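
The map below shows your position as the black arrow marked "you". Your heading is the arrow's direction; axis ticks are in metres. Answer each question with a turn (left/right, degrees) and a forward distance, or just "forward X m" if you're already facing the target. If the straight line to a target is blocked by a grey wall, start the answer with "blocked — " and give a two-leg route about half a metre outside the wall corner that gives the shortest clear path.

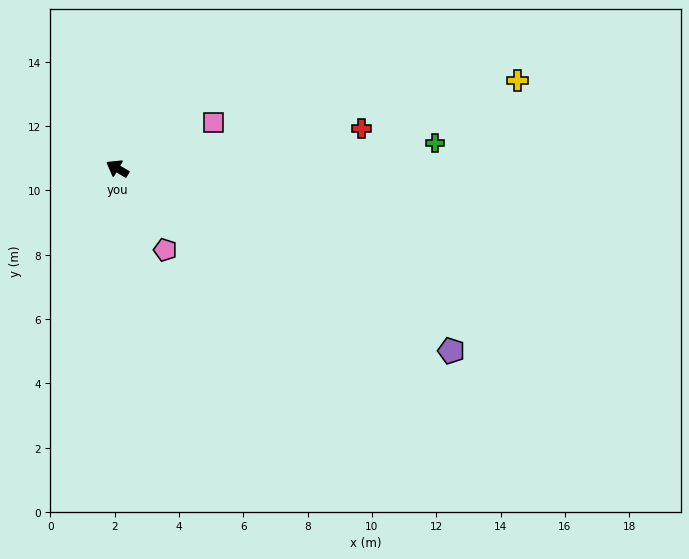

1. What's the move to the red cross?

turn right 140°, forward 7.7 m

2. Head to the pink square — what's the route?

turn right 124°, forward 3.3 m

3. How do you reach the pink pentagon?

turn left 151°, forward 2.9 m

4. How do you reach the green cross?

turn right 145°, forward 9.9 m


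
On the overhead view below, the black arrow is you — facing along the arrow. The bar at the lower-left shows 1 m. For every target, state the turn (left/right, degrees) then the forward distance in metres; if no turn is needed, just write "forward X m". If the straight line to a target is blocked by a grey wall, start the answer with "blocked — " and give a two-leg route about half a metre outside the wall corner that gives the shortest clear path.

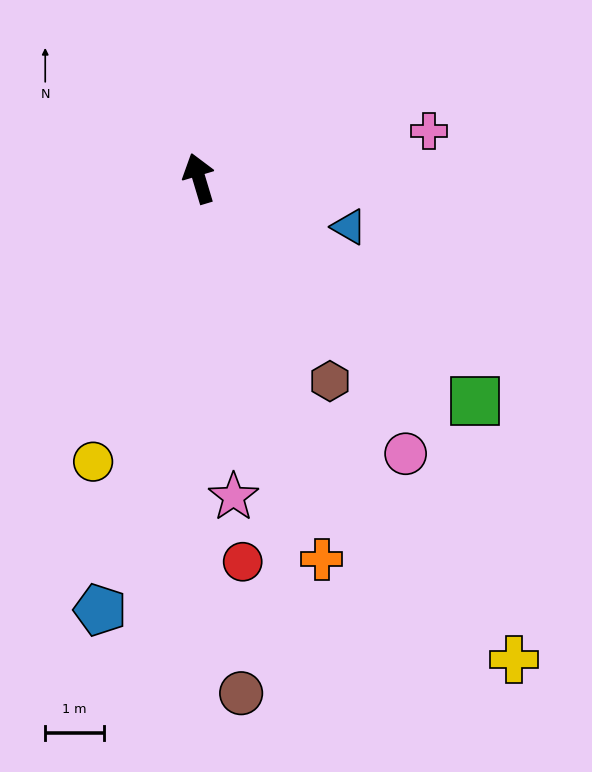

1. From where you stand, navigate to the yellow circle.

turn left 143°, forward 5.2 m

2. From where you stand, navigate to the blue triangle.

turn right 125°, forward 2.7 m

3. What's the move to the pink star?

turn left 170°, forward 5.5 m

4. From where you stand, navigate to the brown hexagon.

turn right 164°, forward 4.1 m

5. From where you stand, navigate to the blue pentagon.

turn left 150°, forward 7.6 m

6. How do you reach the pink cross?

turn right 95°, forward 4.0 m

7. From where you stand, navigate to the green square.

turn right 146°, forward 6.1 m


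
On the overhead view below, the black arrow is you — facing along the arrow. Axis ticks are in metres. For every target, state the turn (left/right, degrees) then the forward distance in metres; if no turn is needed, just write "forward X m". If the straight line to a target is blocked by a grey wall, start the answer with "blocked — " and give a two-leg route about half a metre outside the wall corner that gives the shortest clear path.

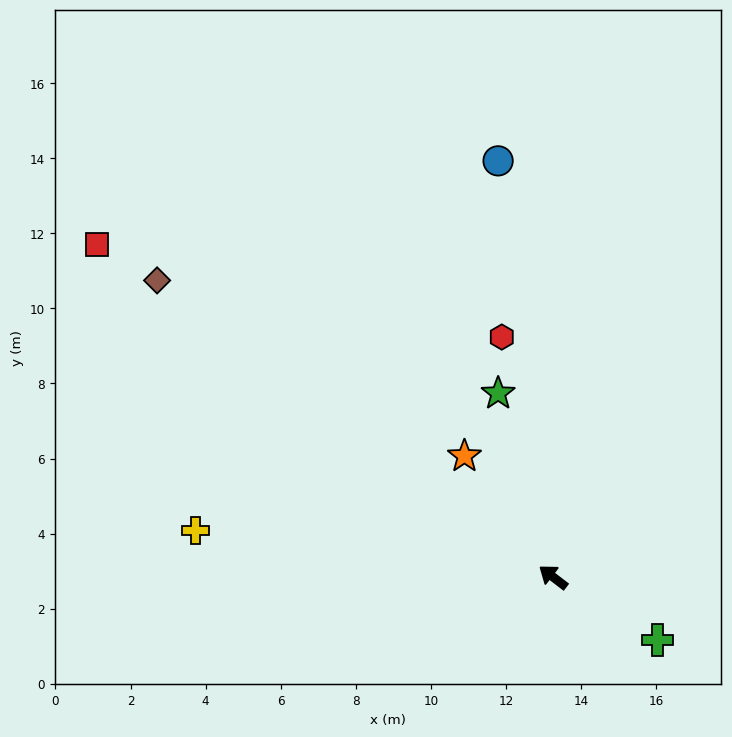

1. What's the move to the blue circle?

turn right 45°, forward 11.2 m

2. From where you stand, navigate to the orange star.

turn right 16°, forward 4.0 m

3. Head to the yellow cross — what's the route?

turn left 30°, forward 9.6 m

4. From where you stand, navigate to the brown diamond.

forward 13.2 m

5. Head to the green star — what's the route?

turn right 36°, forward 5.1 m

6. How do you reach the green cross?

turn right 174°, forward 3.2 m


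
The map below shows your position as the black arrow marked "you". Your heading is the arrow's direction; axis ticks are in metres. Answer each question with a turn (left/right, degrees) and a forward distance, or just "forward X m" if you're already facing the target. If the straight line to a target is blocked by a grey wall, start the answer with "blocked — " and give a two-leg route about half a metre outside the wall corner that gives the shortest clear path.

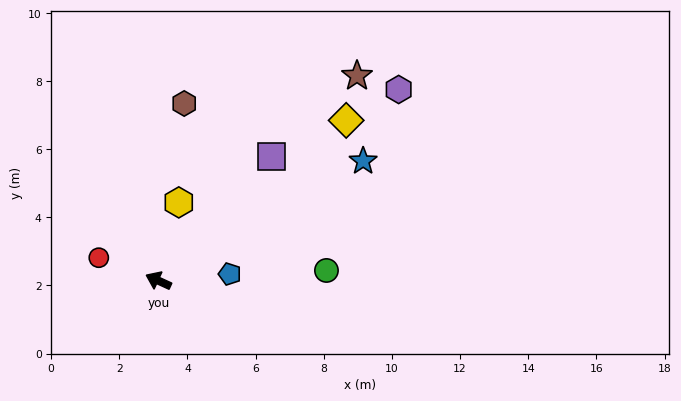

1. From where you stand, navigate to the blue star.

turn right 125°, forward 7.0 m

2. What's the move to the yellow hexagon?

turn right 80°, forward 2.4 m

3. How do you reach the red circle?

turn left 4°, forward 1.9 m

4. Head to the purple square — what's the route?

turn right 108°, forward 4.9 m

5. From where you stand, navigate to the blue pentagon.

turn right 150°, forward 2.1 m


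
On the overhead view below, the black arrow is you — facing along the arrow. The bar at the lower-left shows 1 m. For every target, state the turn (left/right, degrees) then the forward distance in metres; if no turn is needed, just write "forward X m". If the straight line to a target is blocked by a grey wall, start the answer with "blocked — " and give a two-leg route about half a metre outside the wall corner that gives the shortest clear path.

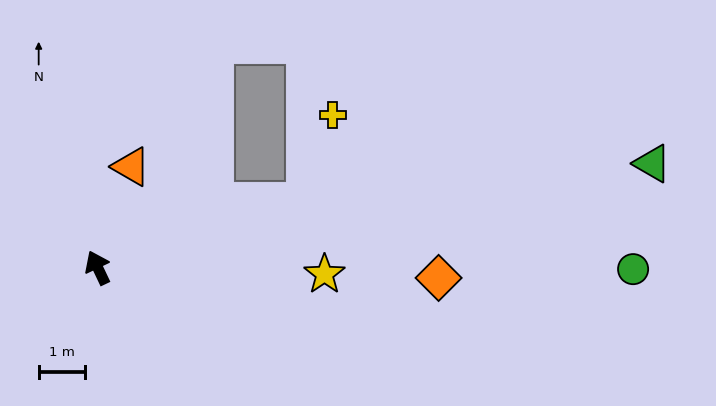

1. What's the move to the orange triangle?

turn right 44°, forward 2.3 m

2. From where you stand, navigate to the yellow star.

turn right 117°, forward 4.9 m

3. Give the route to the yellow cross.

blocked — turn right 98°, forward 4.7 m, then turn left 56°, forward 2.0 m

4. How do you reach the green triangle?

turn right 105°, forward 12.1 m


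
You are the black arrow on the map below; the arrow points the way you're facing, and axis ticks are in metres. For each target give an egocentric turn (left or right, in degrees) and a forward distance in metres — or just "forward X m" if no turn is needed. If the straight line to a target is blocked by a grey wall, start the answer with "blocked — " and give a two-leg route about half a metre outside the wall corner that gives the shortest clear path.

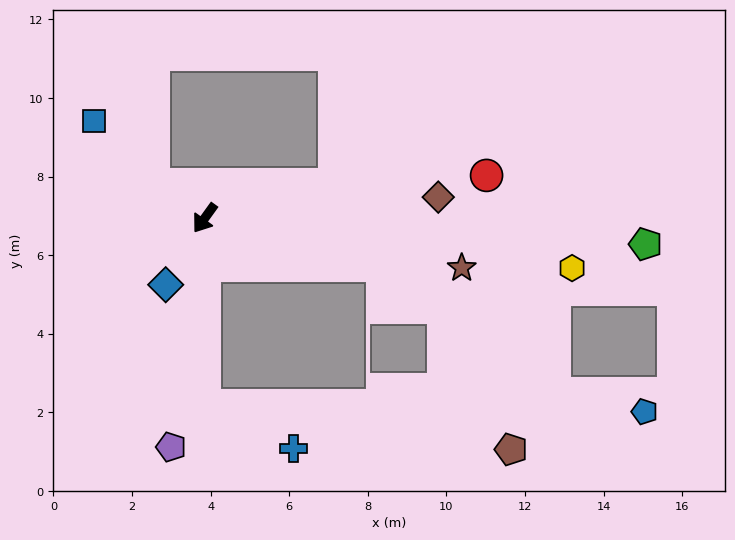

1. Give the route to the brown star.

turn left 115°, forward 6.7 m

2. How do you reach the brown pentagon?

blocked — turn left 36°, forward 4.8 m, then turn left 82°, forward 7.9 m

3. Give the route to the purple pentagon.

turn left 27°, forward 5.9 m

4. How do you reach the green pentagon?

turn left 122°, forward 11.2 m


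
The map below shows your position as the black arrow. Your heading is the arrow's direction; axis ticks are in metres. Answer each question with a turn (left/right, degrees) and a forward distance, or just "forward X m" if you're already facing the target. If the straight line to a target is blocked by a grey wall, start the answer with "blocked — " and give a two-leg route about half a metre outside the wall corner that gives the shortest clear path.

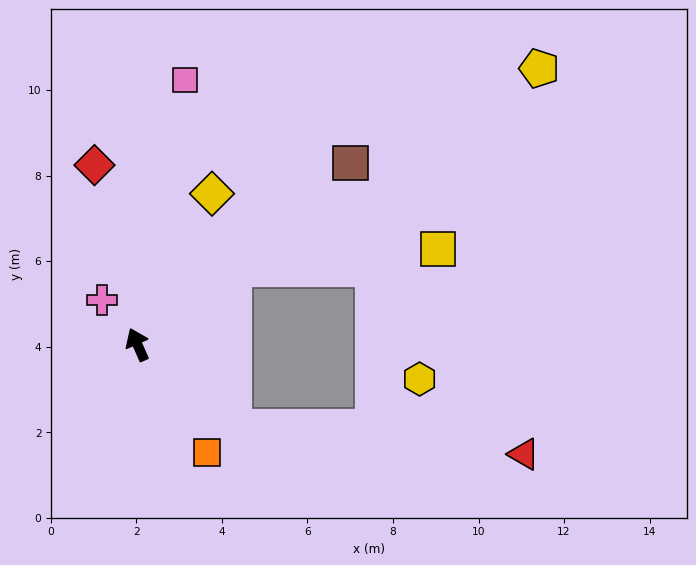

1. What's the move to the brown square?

turn right 73°, forward 6.5 m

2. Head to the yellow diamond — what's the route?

turn right 50°, forward 3.9 m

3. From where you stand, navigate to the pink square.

turn right 34°, forward 6.3 m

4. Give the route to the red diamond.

turn right 10°, forward 4.3 m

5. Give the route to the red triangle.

blocked — turn right 155°, forward 3.0 m, then turn left 36°, forward 6.8 m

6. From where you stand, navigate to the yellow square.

blocked — turn right 75°, forward 2.9 m, then turn right 33°, forward 4.8 m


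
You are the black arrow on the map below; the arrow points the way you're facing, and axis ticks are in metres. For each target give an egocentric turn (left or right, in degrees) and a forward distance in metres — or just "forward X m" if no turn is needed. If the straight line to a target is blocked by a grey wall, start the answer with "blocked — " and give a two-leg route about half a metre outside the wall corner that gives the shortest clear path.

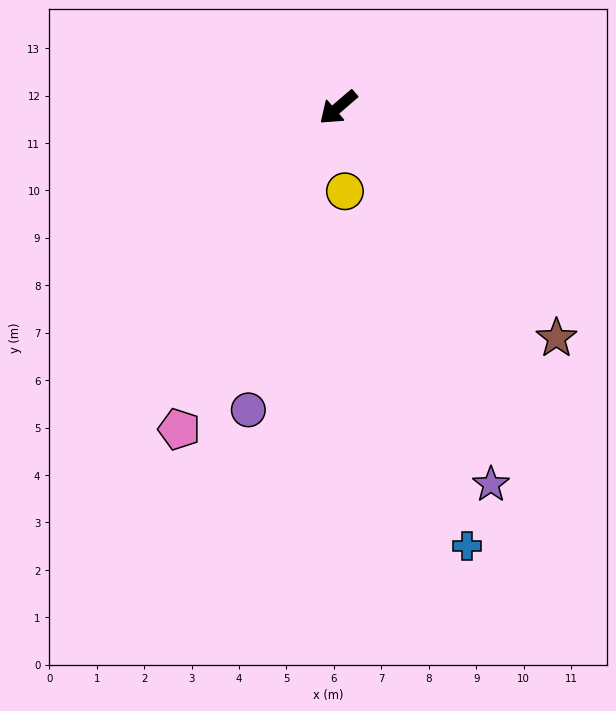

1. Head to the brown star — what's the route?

turn left 93°, forward 6.7 m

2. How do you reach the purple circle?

turn left 33°, forward 6.7 m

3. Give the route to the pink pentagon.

turn left 23°, forward 7.6 m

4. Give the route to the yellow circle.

turn left 54°, forward 1.8 m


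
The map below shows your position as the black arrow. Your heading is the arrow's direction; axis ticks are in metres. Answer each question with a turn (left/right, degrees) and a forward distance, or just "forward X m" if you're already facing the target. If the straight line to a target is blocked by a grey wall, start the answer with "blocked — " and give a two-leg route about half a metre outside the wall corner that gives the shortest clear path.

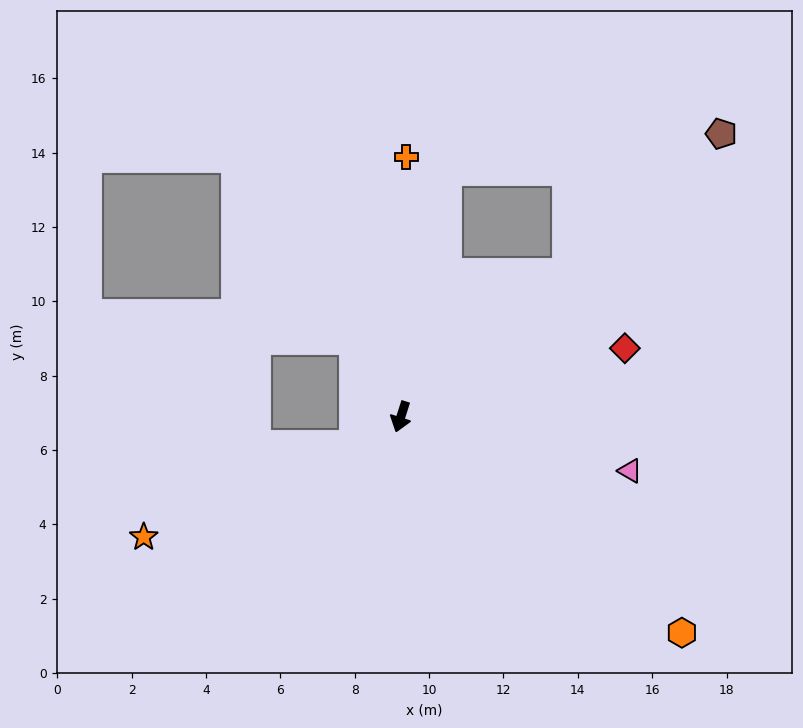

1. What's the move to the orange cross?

turn right 164°, forward 7.0 m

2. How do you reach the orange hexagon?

turn left 70°, forward 9.5 m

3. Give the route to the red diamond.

turn left 125°, forward 6.3 m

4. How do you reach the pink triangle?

turn left 94°, forward 6.3 m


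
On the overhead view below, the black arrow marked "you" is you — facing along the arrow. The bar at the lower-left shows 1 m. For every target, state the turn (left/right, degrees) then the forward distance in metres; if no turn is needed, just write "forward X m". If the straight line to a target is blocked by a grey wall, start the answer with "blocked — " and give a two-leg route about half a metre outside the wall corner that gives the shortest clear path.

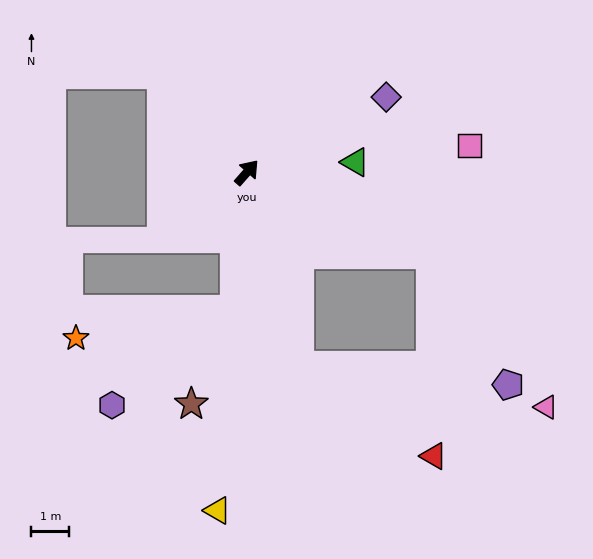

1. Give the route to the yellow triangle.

turn right 144°, forward 9.0 m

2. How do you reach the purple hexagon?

blocked — turn right 143°, forward 3.7 m, then turn right 48°, forward 4.1 m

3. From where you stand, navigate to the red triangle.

blocked — turn right 124°, forward 5.3 m, then turn left 42°, forward 4.3 m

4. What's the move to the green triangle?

turn right 43°, forward 2.9 m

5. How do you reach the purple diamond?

turn right 20°, forward 4.2 m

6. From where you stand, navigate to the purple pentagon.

blocked — turn right 72°, forward 5.4 m, then turn right 37°, forward 4.0 m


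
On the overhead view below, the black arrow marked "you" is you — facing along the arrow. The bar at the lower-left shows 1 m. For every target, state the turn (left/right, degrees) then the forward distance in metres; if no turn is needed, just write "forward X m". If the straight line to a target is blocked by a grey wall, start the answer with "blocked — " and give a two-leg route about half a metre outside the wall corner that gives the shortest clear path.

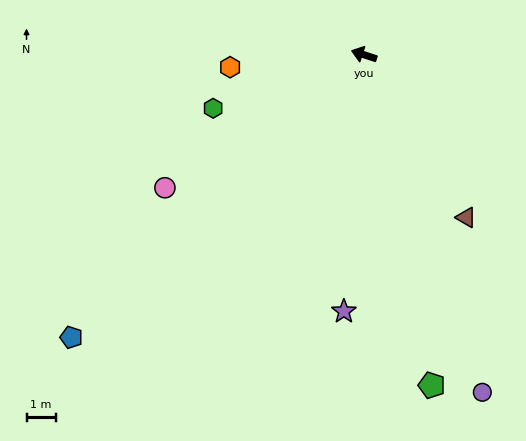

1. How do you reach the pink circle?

turn left 52°, forward 8.2 m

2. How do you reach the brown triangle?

turn left 140°, forward 6.6 m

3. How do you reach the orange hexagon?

turn left 23°, forward 4.6 m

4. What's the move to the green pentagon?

turn left 120°, forward 11.5 m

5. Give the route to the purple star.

turn left 104°, forward 8.8 m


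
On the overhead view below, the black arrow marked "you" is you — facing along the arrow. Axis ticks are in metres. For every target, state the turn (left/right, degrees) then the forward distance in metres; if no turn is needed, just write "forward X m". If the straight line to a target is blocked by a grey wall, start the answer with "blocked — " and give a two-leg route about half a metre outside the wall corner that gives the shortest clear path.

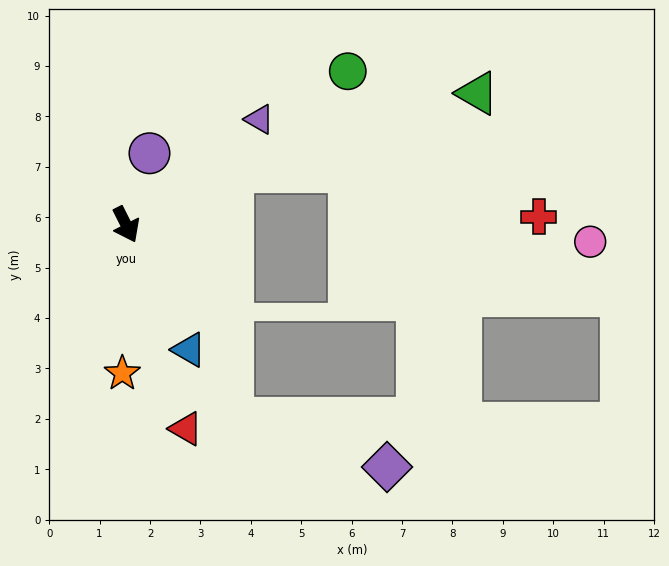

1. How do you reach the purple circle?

turn left 135°, forward 1.5 m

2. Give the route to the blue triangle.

forward 2.8 m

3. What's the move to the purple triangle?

turn left 102°, forward 3.4 m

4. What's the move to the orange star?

turn right 28°, forward 3.0 m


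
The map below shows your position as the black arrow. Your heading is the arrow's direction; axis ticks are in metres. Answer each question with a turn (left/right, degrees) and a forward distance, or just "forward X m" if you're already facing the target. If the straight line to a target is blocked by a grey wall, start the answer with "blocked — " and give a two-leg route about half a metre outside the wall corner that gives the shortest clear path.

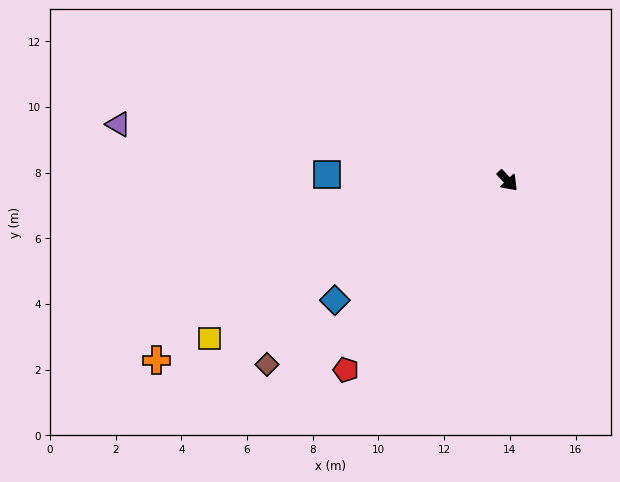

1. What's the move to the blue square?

turn right 135°, forward 5.5 m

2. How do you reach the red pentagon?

turn right 84°, forward 7.6 m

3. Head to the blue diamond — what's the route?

turn right 99°, forward 6.4 m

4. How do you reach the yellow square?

turn right 105°, forward 10.3 m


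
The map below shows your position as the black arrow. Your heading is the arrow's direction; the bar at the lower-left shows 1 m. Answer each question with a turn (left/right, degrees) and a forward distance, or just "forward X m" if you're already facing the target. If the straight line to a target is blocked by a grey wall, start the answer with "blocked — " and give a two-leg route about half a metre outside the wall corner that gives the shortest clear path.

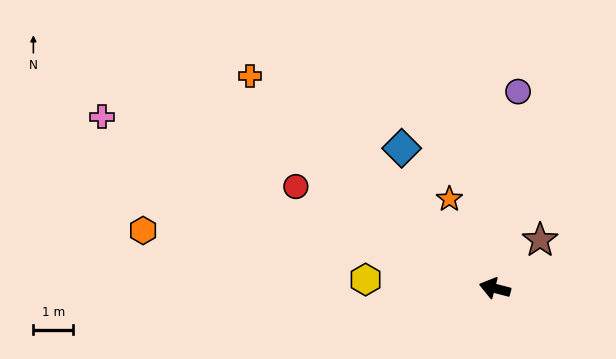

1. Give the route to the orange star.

turn right 48°, forward 2.5 m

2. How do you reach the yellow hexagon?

turn left 11°, forward 3.3 m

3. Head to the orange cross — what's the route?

turn right 26°, forward 8.2 m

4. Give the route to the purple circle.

turn right 82°, forward 5.0 m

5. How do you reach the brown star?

turn right 119°, forward 1.7 m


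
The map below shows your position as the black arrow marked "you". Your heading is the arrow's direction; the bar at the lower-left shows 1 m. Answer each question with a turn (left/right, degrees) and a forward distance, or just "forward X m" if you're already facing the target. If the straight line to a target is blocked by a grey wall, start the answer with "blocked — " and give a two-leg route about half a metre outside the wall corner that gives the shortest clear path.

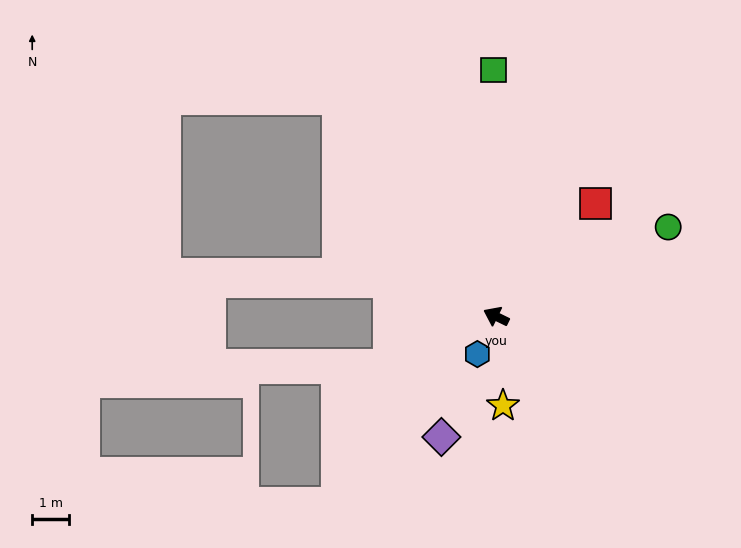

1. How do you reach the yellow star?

turn left 120°, forward 2.4 m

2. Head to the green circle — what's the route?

turn right 127°, forward 5.2 m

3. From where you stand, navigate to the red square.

turn right 105°, forward 4.1 m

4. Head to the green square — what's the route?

turn right 63°, forward 6.7 m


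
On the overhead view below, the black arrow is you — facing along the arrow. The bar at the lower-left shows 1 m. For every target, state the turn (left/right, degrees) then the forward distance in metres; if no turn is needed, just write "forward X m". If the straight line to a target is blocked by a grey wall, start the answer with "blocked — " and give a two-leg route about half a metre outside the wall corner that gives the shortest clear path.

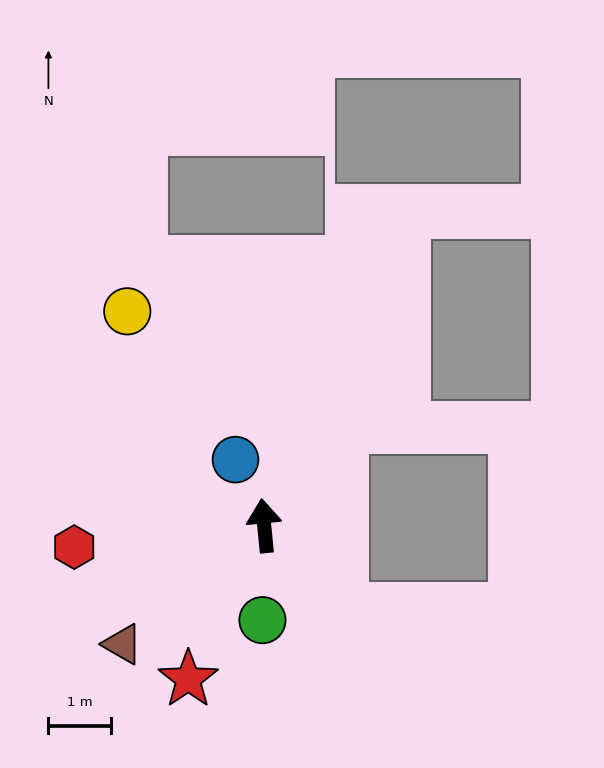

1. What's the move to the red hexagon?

turn left 91°, forward 3.0 m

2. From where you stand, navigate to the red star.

turn left 148°, forward 2.7 m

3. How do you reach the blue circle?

turn left 18°, forward 1.1 m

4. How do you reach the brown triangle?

turn left 124°, forward 2.9 m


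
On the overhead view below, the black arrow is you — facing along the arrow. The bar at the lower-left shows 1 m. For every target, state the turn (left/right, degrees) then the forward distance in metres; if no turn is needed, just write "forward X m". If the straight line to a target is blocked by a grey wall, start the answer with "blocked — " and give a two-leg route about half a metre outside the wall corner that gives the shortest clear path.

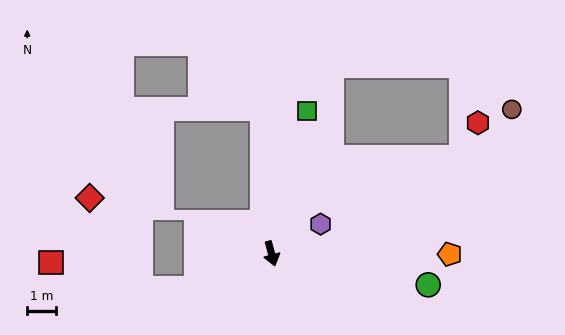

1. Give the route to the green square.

turn left 151°, forward 5.0 m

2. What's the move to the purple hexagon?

turn left 106°, forward 2.0 m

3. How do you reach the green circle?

turn left 64°, forward 5.5 m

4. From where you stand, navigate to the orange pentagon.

turn left 75°, forward 6.1 m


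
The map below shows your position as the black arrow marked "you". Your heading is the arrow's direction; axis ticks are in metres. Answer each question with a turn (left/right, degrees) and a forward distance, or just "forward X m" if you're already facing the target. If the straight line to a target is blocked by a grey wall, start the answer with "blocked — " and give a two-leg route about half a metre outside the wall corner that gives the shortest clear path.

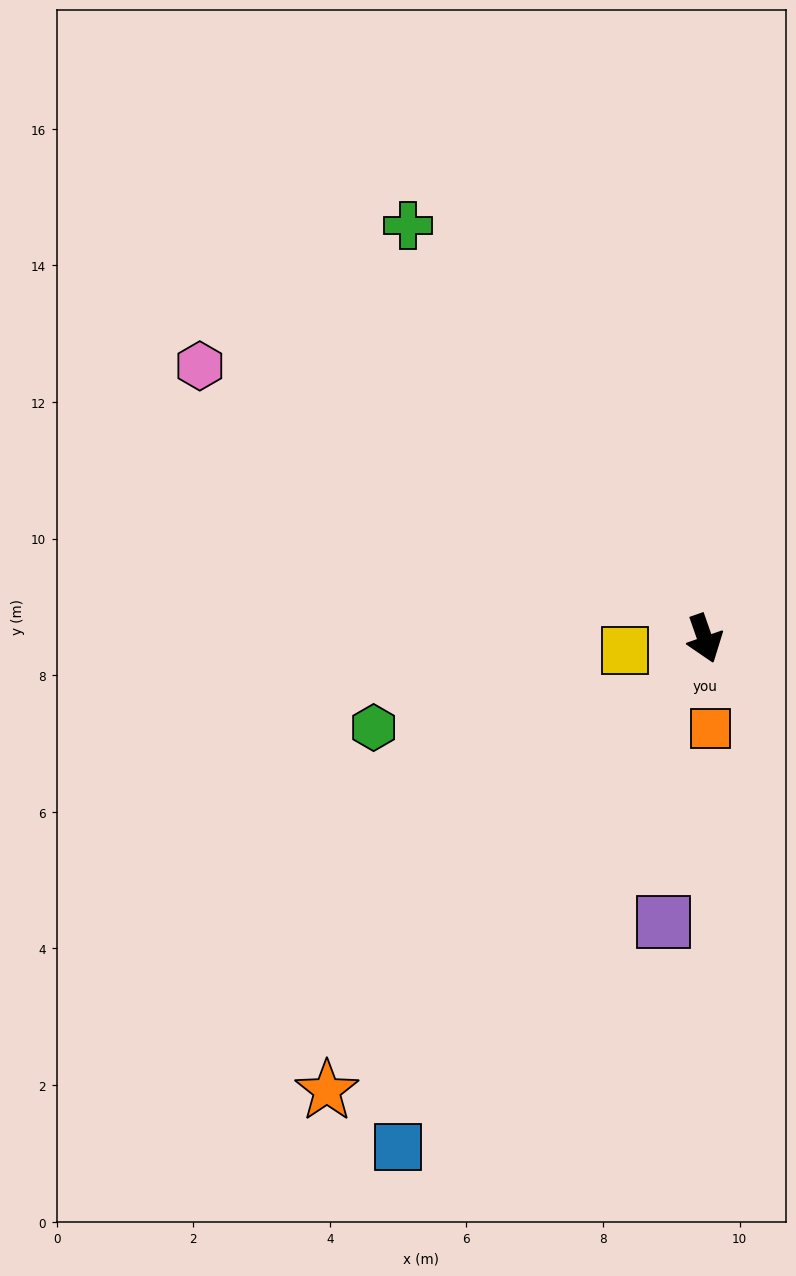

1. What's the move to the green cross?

turn right 164°, forward 7.4 m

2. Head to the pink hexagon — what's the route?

turn right 138°, forward 8.4 m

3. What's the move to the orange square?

turn right 16°, forward 1.3 m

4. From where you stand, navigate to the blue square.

turn right 50°, forward 8.7 m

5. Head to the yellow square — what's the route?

turn right 101°, forward 1.2 m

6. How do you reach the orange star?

turn right 59°, forward 8.6 m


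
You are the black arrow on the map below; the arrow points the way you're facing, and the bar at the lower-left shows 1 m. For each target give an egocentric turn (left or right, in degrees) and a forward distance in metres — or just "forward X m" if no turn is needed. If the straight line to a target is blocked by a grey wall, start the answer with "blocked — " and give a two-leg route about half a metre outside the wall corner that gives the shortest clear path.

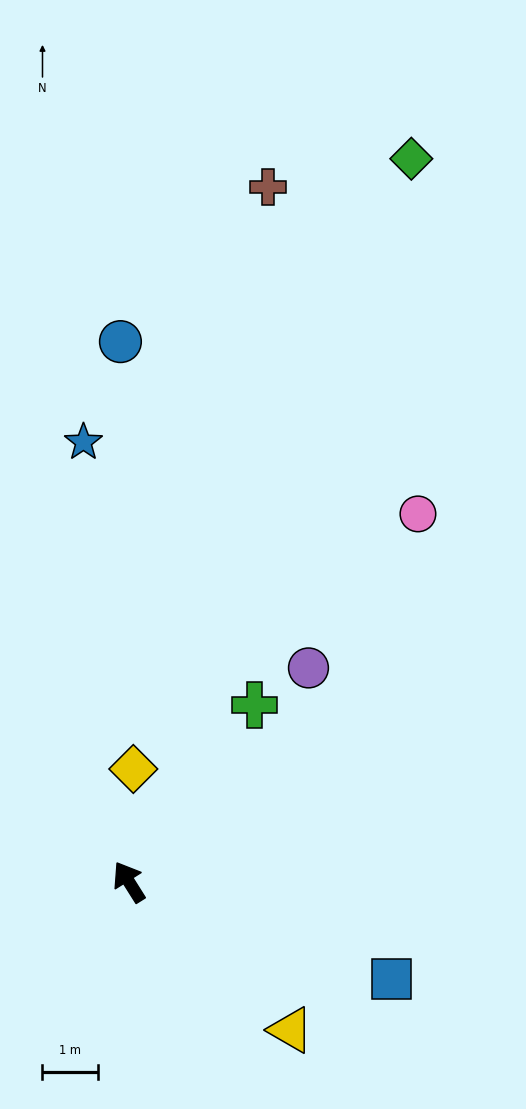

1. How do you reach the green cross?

turn right 68°, forward 3.9 m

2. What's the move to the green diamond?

turn right 53°, forward 14.0 m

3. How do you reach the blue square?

turn right 142°, forward 5.0 m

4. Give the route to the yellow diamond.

turn right 34°, forward 2.0 m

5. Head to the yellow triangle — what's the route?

turn right 165°, forward 4.0 m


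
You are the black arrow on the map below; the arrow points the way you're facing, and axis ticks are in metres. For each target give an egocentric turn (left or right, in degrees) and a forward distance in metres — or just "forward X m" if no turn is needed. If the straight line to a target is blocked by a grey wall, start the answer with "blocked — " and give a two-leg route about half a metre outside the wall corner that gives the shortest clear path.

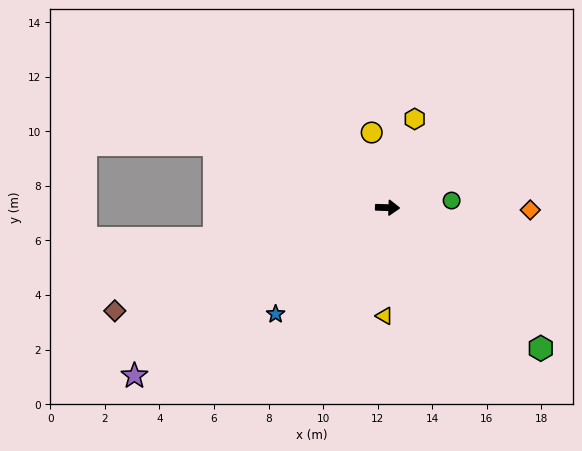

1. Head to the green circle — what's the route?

turn left 8°, forward 2.4 m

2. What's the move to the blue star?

turn right 135°, forward 5.7 m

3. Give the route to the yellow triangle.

turn right 90°, forward 4.0 m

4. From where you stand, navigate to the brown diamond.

turn right 157°, forward 10.7 m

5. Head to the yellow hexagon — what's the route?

turn left 75°, forward 3.4 m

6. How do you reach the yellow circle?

turn left 104°, forward 2.8 m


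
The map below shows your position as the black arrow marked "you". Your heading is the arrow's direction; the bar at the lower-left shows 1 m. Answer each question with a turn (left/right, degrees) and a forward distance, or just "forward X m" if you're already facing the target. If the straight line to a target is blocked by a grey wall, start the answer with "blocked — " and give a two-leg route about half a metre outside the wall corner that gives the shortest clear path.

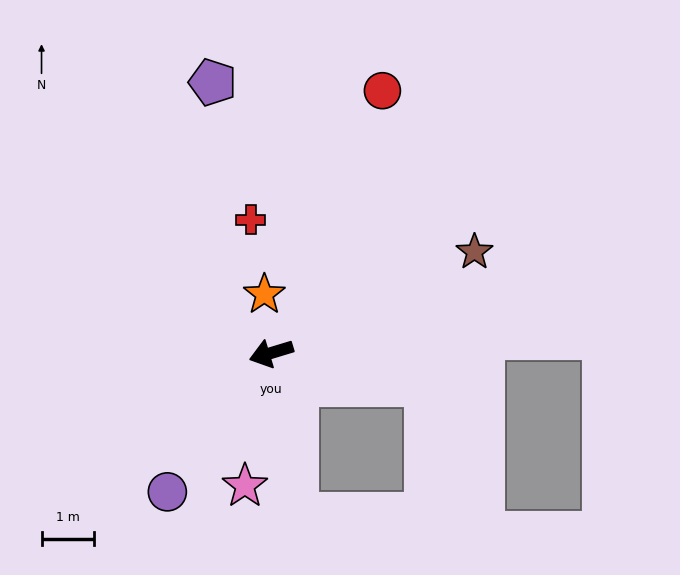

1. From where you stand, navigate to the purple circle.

turn left 36°, forward 3.3 m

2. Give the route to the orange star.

turn right 100°, forward 1.1 m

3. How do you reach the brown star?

turn right 170°, forward 4.3 m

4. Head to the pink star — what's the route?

turn left 62°, forward 2.6 m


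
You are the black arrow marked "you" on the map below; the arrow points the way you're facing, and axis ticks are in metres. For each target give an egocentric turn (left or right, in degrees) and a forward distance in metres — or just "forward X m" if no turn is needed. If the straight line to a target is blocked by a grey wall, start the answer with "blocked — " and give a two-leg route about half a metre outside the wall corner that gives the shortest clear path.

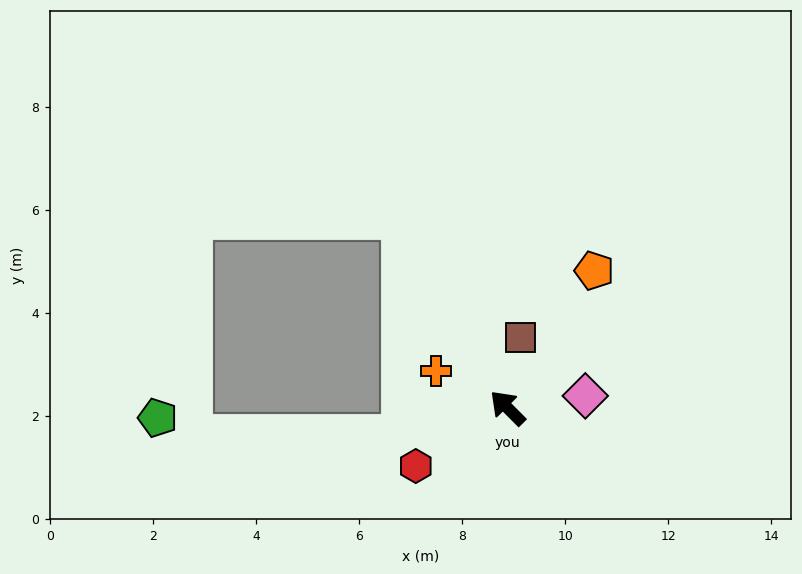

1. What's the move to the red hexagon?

turn left 77°, forward 2.1 m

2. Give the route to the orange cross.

turn left 18°, forward 1.6 m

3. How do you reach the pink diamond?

turn right 126°, forward 1.5 m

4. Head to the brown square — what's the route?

turn right 55°, forward 1.4 m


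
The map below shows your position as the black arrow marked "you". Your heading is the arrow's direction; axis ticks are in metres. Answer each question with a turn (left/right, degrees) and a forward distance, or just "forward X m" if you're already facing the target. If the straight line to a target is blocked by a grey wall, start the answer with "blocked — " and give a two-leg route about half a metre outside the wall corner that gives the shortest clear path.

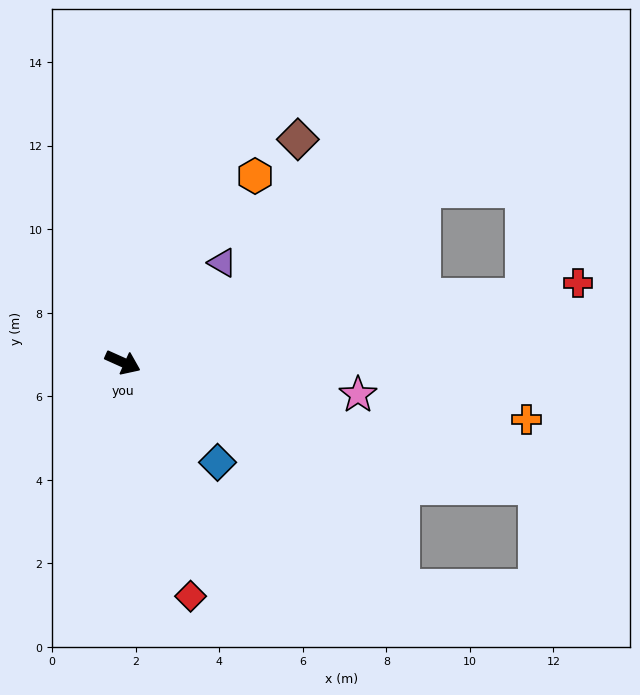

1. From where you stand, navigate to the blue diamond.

turn right 22°, forward 3.3 m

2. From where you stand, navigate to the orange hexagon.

turn left 79°, forward 5.5 m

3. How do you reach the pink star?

turn left 16°, forward 5.7 m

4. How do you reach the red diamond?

turn right 50°, forward 5.8 m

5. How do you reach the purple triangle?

turn left 69°, forward 3.4 m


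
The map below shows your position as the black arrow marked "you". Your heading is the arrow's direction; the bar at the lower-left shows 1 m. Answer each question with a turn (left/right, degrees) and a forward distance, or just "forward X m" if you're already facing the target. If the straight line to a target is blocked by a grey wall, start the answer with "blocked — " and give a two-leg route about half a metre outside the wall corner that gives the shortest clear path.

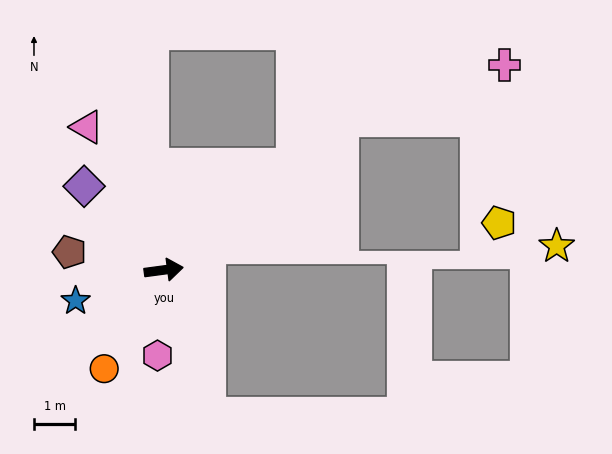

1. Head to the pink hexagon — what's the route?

turn right 102°, forward 2.1 m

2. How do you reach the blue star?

turn right 168°, forward 2.3 m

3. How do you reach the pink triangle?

turn left 111°, forward 3.9 m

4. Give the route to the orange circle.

turn right 129°, forward 2.8 m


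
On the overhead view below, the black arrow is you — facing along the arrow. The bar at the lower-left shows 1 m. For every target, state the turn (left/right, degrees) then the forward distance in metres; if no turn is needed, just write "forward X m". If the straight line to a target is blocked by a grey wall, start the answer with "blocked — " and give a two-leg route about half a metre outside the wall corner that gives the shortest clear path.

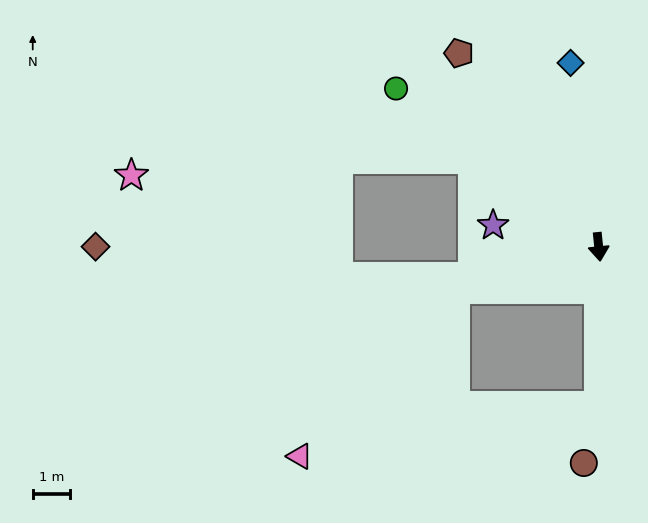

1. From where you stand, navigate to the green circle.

turn right 134°, forward 6.9 m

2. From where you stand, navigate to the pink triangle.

blocked — turn right 80°, forward 4.1 m, then turn left 32°, forward 6.1 m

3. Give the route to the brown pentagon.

turn right 150°, forward 6.4 m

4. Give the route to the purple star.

turn right 107°, forward 2.9 m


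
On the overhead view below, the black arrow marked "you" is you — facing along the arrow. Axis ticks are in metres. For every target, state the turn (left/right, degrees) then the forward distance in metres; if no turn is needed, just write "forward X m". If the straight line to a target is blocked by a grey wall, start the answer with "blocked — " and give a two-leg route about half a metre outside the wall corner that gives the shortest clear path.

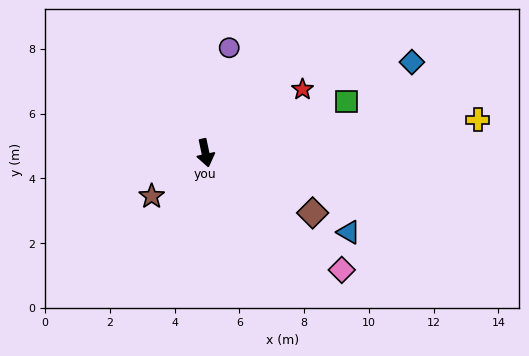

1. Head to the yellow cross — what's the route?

turn left 85°, forward 8.5 m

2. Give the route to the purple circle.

turn left 155°, forward 3.3 m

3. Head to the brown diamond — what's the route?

turn left 49°, forward 3.8 m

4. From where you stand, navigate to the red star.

turn left 111°, forward 3.6 m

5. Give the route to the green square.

turn left 98°, forward 4.6 m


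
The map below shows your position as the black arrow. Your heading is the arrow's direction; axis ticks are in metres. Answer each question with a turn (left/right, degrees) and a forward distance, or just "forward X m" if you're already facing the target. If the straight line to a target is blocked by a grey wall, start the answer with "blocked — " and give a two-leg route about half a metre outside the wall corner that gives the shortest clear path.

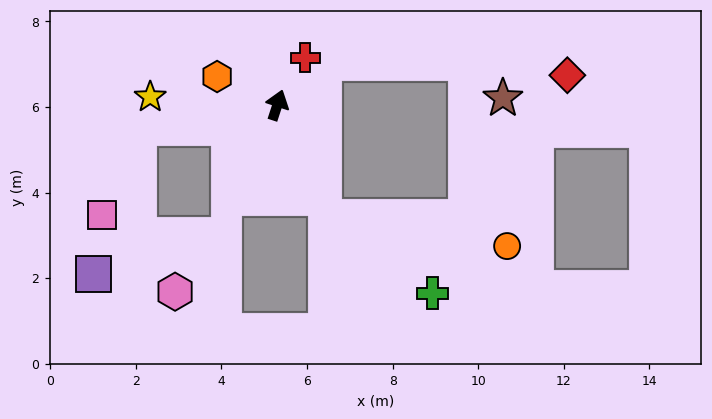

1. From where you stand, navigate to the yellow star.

turn left 104°, forward 3.0 m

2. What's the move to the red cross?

turn right 12°, forward 1.3 m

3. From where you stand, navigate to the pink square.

blocked — turn left 118°, forward 3.3 m, then turn left 57°, forward 2.2 m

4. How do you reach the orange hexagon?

turn left 83°, forward 1.6 m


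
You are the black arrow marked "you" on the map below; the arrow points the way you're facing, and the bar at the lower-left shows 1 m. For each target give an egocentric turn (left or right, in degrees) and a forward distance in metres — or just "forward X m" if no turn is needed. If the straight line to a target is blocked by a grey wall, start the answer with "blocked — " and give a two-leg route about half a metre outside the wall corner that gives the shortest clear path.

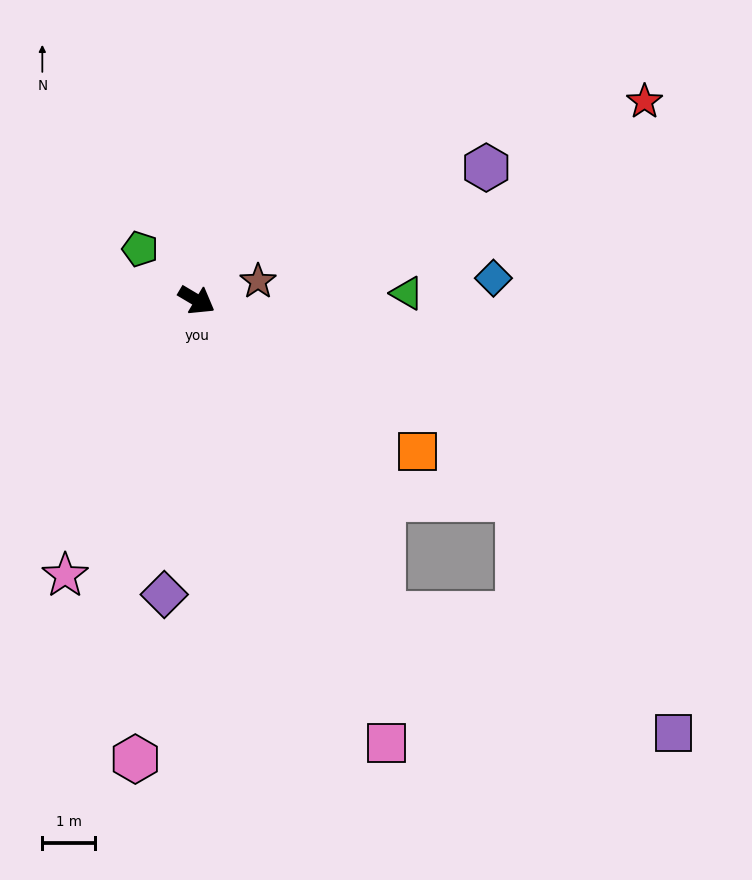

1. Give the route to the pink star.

turn right 85°, forward 5.8 m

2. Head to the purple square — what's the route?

blocked — turn right 28°, forward 7.0 m, then turn left 36°, forward 6.0 m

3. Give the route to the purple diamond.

turn right 66°, forward 5.6 m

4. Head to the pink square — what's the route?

turn right 36°, forward 9.2 m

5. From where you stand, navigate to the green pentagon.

turn left 169°, forward 1.5 m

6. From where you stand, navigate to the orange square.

turn right 4°, forward 5.1 m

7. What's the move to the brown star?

turn left 48°, forward 1.2 m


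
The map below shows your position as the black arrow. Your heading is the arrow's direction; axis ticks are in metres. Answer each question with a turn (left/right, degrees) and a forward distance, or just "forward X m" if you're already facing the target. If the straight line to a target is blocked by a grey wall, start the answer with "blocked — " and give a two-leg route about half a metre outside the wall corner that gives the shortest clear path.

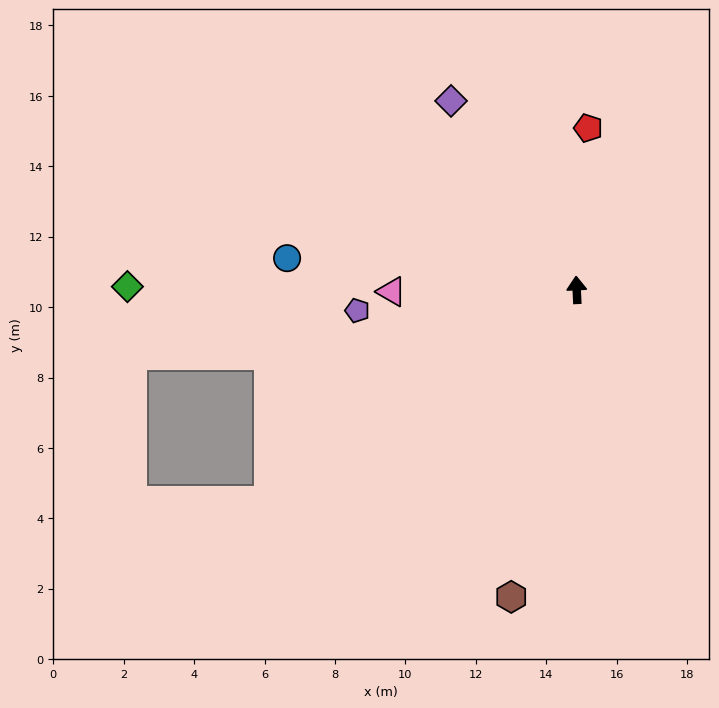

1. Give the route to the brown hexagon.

turn left 165°, forward 8.9 m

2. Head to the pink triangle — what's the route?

turn left 88°, forward 5.3 m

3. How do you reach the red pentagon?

turn right 7°, forward 4.6 m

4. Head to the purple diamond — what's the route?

turn left 31°, forward 6.4 m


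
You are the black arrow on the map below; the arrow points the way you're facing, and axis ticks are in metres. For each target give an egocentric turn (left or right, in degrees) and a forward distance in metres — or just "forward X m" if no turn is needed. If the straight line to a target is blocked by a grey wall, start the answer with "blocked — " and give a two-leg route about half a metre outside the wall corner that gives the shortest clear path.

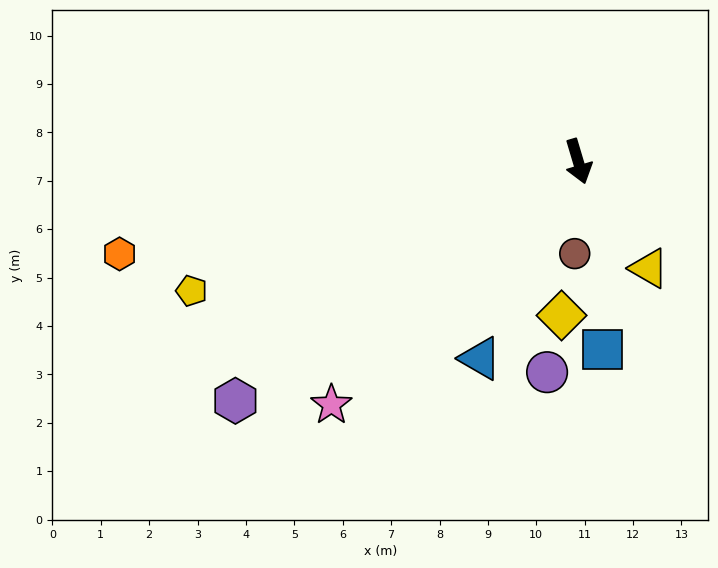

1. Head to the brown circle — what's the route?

turn right 19°, forward 1.9 m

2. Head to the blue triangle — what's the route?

turn right 43°, forward 4.5 m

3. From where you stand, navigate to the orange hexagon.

turn right 95°, forward 9.7 m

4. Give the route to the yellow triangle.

turn left 17°, forward 2.6 m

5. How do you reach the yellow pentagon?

turn right 88°, forward 8.4 m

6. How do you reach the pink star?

turn right 62°, forward 7.2 m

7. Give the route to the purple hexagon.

turn right 72°, forward 8.6 m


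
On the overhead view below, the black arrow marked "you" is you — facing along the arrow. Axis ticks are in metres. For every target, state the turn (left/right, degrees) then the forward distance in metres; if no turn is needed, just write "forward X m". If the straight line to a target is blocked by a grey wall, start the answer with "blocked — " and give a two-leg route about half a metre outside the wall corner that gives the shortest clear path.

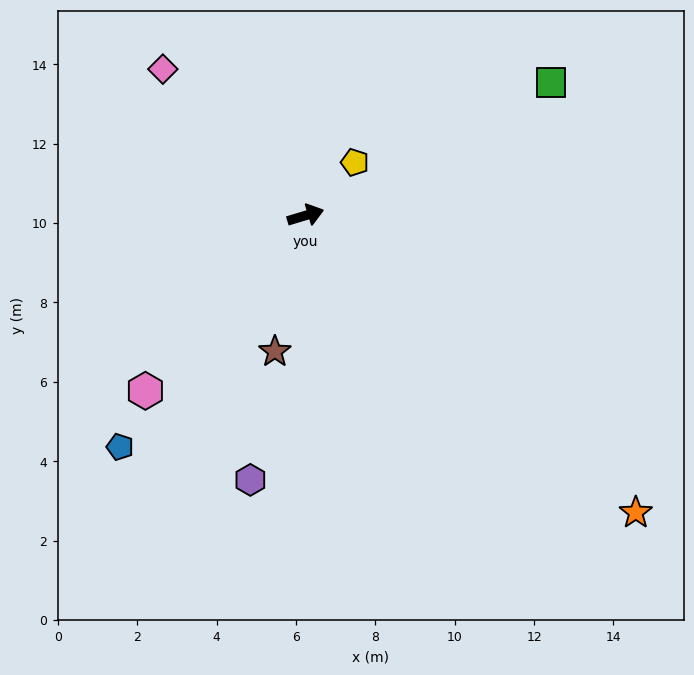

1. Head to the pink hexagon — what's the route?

turn right 149°, forward 6.0 m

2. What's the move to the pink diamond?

turn left 118°, forward 5.2 m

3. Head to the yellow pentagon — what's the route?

turn left 30°, forward 1.8 m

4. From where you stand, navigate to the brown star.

turn right 119°, forward 3.5 m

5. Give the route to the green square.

turn left 12°, forward 7.0 m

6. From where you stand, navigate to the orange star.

turn right 59°, forward 11.2 m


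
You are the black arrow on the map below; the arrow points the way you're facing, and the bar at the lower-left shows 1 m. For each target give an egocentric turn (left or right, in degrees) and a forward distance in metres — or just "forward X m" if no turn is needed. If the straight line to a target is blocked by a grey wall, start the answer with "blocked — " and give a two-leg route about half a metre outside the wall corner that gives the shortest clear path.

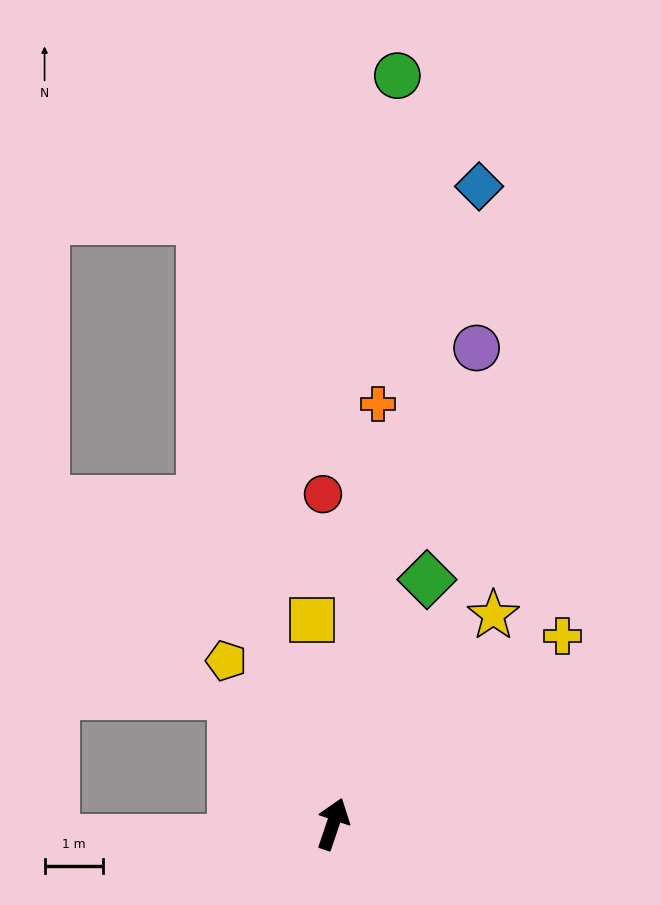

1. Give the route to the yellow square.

turn left 25°, forward 3.5 m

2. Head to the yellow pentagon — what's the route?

turn left 52°, forward 3.4 m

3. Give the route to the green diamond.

turn right 2°, forward 4.5 m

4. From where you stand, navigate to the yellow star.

turn right 19°, forward 4.5 m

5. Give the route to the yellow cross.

turn right 32°, forward 5.1 m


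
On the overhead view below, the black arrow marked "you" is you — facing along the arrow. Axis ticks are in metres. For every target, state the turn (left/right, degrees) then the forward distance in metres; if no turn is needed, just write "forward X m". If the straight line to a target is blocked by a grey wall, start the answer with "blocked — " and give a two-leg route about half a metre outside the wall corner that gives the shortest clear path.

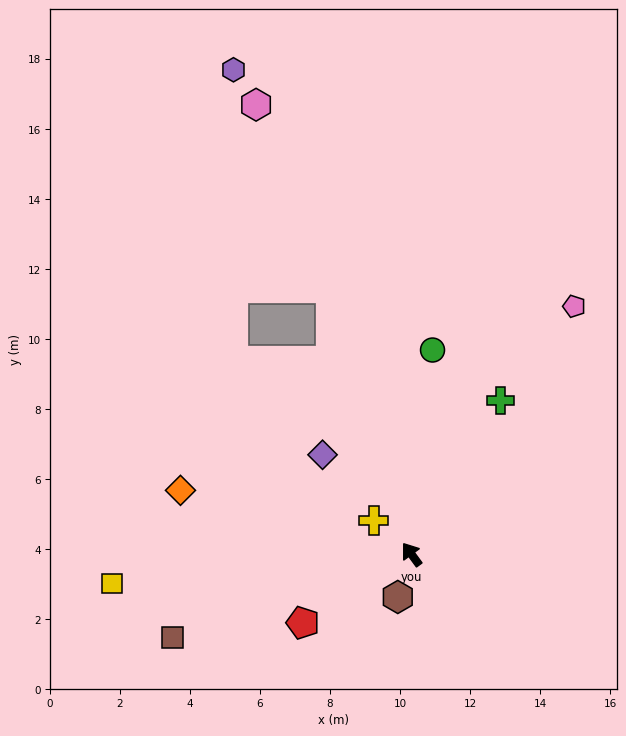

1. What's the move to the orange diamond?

turn left 38°, forward 6.8 m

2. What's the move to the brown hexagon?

turn left 126°, forward 1.3 m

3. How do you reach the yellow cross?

turn left 12°, forward 1.4 m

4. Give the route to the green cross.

turn right 66°, forward 5.1 m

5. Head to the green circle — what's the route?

turn right 42°, forward 5.9 m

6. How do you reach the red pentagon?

turn left 86°, forward 3.7 m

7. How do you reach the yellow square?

turn left 59°, forward 8.6 m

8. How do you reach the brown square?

turn left 73°, forward 7.2 m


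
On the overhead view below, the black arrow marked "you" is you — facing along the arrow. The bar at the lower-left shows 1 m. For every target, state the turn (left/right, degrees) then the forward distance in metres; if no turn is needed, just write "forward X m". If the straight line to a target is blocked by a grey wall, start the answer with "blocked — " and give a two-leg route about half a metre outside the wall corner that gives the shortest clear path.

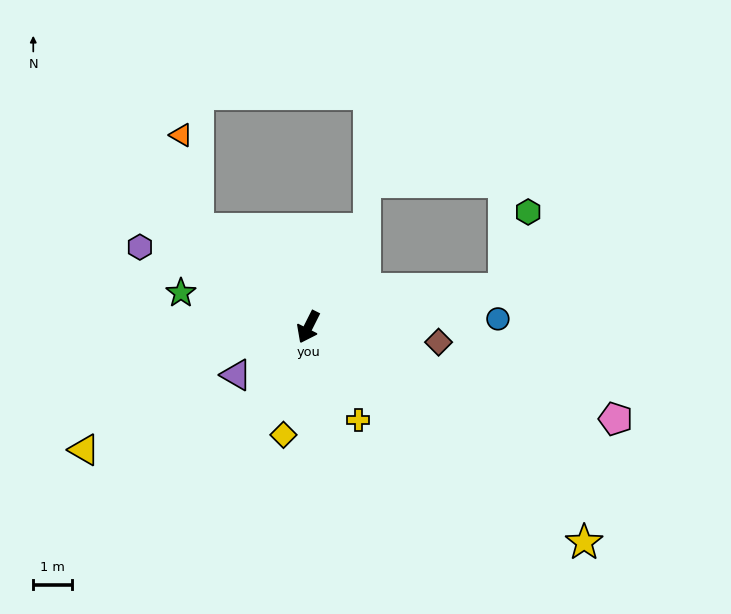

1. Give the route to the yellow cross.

turn left 55°, forward 2.8 m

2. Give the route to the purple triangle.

turn right 30°, forward 2.3 m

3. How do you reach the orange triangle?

blocked — turn right 105°, forward 3.8 m, then turn right 38°, forward 2.5 m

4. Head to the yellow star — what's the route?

turn left 79°, forward 9.1 m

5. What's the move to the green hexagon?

blocked — turn left 128°, forward 5.2 m, then turn left 61°, forward 2.1 m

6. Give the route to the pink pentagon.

turn left 100°, forward 8.4 m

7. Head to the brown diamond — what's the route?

turn left 110°, forward 3.4 m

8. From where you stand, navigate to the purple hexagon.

turn right 89°, forward 4.9 m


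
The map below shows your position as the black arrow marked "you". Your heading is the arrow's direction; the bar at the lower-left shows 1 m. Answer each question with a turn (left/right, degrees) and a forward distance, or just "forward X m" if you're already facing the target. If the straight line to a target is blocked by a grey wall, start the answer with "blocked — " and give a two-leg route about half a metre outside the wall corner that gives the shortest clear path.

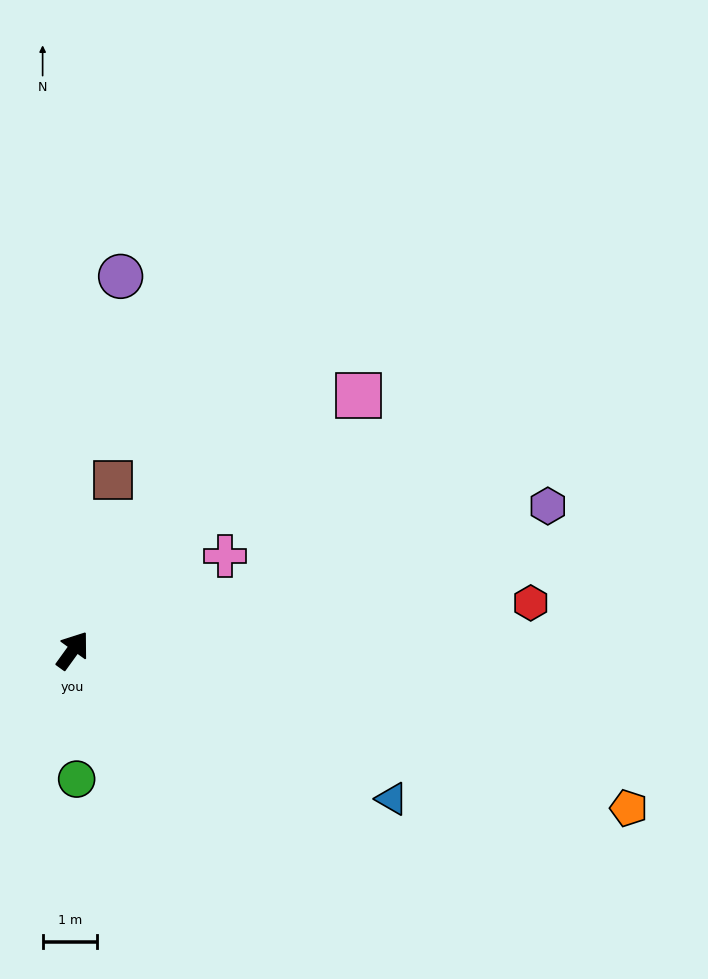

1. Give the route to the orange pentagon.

turn right 70°, forward 10.7 m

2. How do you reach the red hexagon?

turn right 48°, forward 8.5 m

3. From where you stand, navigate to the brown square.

turn left 23°, forward 3.2 m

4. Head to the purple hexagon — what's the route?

turn right 37°, forward 9.2 m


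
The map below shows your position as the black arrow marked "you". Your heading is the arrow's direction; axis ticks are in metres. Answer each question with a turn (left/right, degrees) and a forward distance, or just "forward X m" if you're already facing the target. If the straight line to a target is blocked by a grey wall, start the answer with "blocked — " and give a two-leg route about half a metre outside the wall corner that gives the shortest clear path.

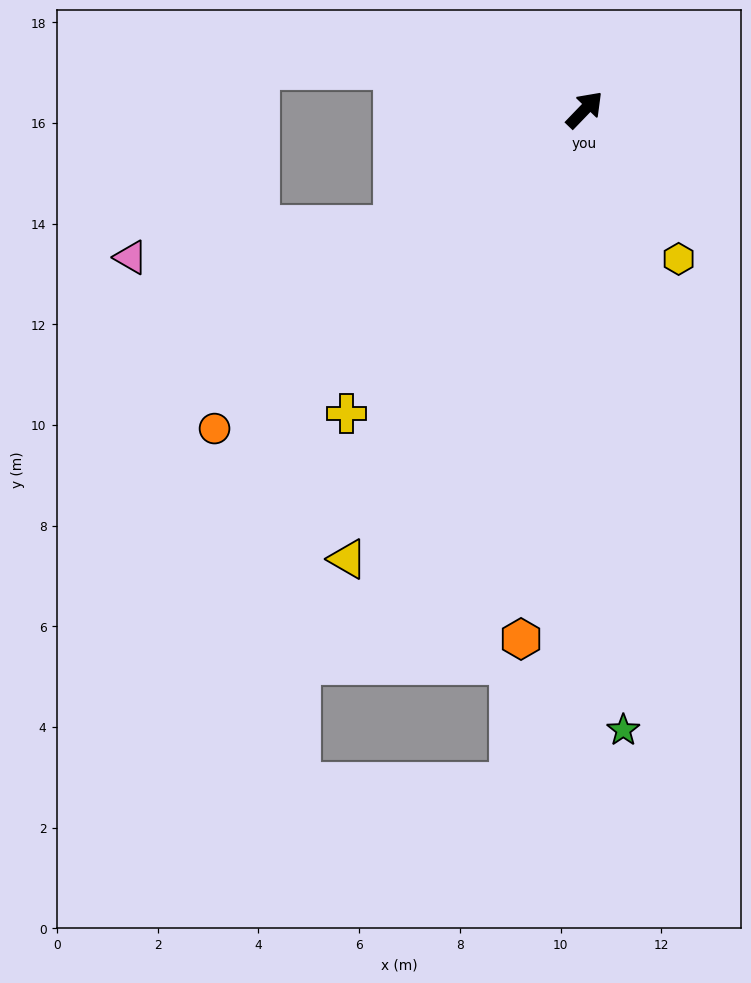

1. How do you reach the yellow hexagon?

turn right 104°, forward 3.5 m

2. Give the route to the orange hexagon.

turn right 143°, forward 10.6 m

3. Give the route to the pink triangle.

blocked — turn left 166°, forward 4.4 m, then turn right 25°, forward 5.3 m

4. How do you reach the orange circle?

turn left 175°, forward 9.7 m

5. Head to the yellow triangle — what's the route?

turn right 164°, forward 10.1 m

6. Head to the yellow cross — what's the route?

turn right 174°, forward 7.7 m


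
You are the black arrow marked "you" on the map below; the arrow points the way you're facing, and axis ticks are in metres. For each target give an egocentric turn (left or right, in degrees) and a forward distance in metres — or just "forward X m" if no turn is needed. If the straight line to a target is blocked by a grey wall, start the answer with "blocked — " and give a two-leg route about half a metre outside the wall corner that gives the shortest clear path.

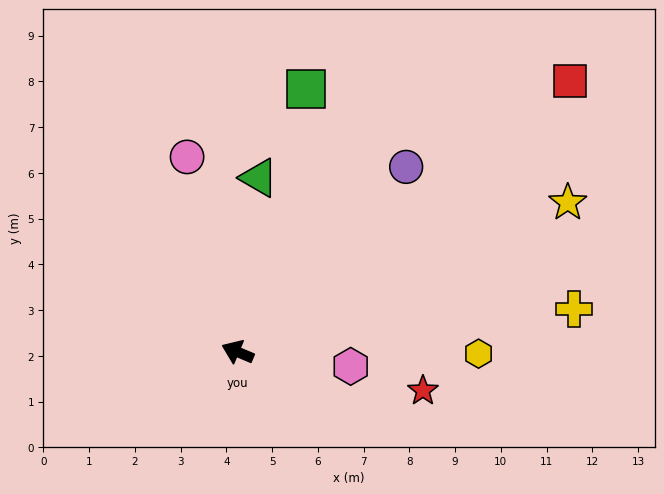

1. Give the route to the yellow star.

turn right 133°, forward 7.9 m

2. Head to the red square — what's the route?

turn right 118°, forward 9.4 m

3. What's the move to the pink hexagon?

turn right 164°, forward 2.5 m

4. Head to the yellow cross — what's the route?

turn right 150°, forward 7.4 m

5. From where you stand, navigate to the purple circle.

turn right 109°, forward 5.5 m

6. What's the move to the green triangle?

turn right 74°, forward 3.8 m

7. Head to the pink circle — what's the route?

turn right 53°, forward 4.4 m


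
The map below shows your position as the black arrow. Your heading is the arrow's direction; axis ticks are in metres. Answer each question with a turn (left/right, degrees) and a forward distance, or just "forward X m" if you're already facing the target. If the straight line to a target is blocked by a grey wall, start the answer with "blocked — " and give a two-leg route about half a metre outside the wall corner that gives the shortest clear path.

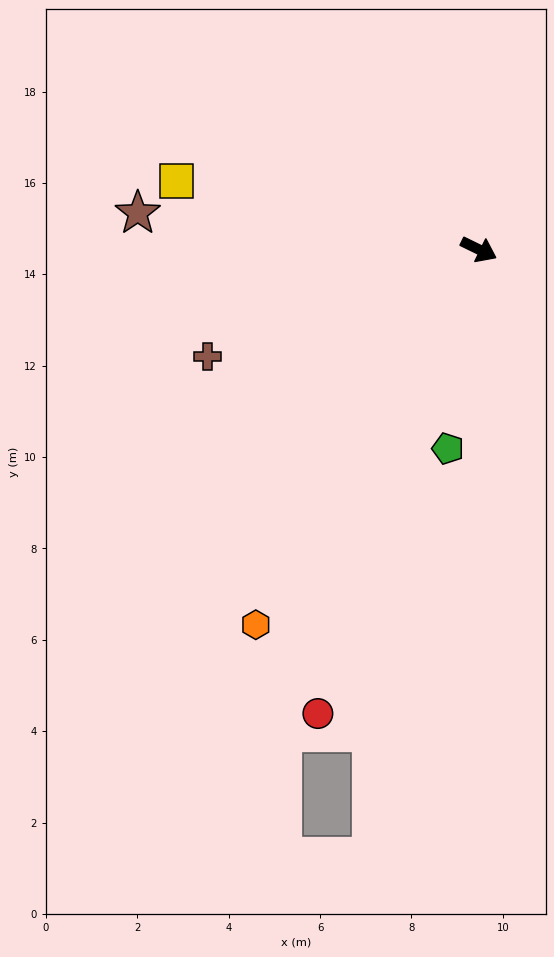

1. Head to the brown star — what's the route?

turn right 160°, forward 7.5 m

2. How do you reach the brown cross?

turn right 132°, forward 6.4 m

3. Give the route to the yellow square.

turn right 167°, forward 6.8 m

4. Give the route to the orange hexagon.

turn right 95°, forward 9.6 m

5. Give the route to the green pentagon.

turn right 73°, forward 4.4 m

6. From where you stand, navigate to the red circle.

turn right 83°, forward 10.8 m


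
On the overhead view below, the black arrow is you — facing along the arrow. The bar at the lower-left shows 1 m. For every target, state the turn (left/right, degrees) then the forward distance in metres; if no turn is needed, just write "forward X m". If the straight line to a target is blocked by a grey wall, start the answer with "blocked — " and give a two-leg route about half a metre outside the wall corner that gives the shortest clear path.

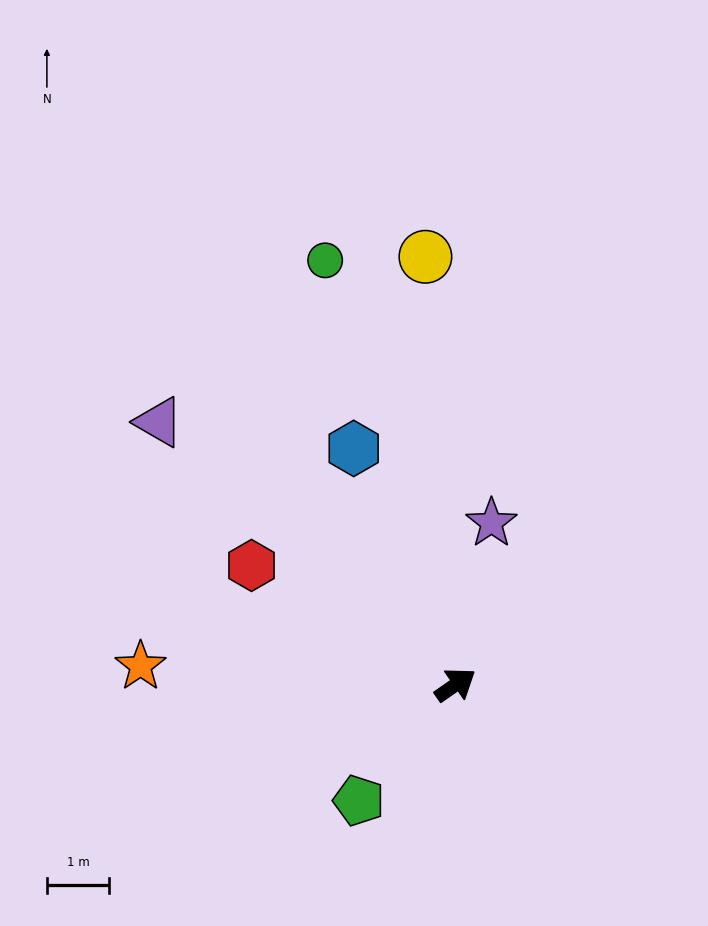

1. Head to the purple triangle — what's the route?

turn left 104°, forward 6.3 m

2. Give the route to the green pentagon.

turn right 165°, forward 2.4 m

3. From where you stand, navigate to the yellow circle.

turn left 59°, forward 6.9 m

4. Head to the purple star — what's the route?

turn left 43°, forward 2.7 m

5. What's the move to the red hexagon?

turn left 115°, forward 3.8 m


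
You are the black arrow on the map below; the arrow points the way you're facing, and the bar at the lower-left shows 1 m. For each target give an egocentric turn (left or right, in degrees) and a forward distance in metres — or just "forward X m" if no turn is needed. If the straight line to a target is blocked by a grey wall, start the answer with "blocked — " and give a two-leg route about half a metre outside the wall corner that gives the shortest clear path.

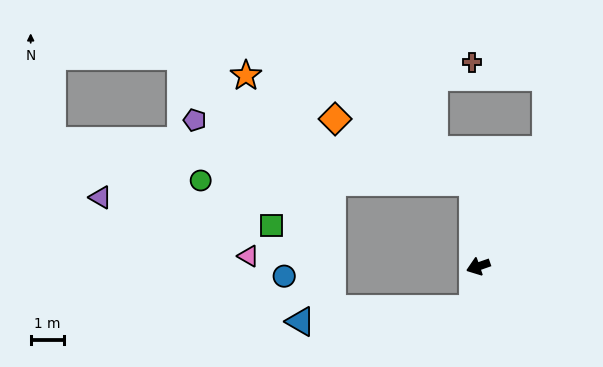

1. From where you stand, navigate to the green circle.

blocked — turn right 106°, forward 2.6 m, then turn left 86°, forward 8.3 m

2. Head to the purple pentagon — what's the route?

blocked — turn right 106°, forward 2.6 m, then turn left 74°, forward 8.7 m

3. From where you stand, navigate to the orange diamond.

blocked — turn right 106°, forward 2.6 m, then turn left 62°, forward 4.6 m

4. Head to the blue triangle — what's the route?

blocked — turn left 64°, forward 1.3 m, then turn right 79°, forward 5.2 m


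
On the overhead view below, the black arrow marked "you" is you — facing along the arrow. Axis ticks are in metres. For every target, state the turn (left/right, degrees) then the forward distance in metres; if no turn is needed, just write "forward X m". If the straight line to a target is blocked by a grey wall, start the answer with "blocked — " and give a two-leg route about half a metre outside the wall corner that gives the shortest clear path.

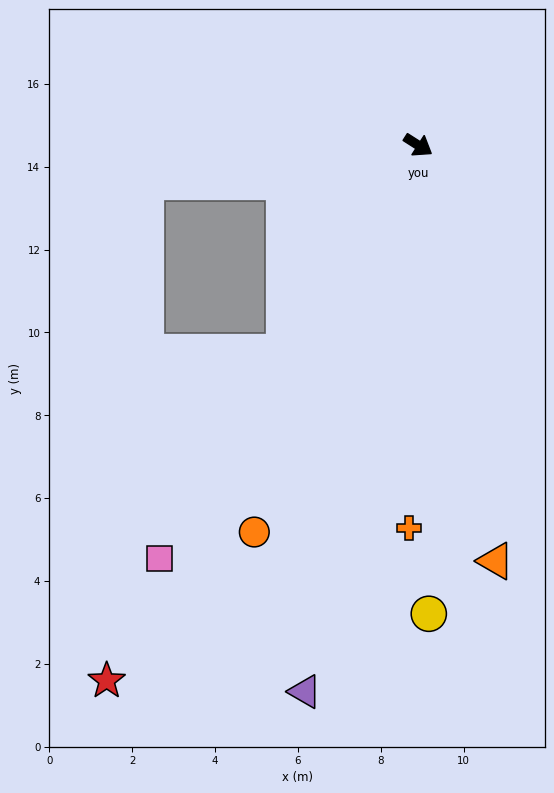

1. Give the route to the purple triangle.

turn right 69°, forward 13.5 m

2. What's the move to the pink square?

turn right 90°, forward 11.8 m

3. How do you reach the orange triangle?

turn right 47°, forward 10.2 m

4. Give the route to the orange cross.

turn right 59°, forward 9.2 m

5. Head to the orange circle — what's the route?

turn right 80°, forward 10.1 m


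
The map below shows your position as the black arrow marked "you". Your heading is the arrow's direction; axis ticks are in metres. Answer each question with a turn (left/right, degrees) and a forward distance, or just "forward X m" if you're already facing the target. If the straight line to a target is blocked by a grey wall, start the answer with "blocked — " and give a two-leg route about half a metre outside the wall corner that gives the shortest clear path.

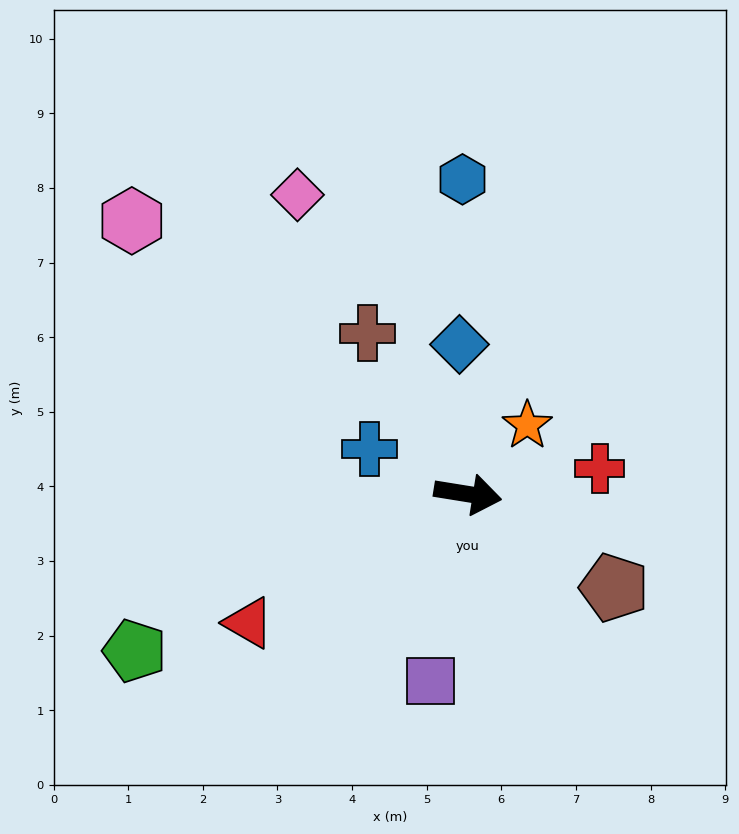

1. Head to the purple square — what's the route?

turn right 92°, forward 2.6 m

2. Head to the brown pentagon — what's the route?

turn right 23°, forward 2.3 m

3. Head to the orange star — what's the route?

turn left 58°, forward 1.2 m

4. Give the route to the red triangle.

turn right 140°, forward 3.4 m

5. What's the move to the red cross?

turn left 20°, forward 1.8 m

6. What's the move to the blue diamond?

turn left 102°, forward 2.0 m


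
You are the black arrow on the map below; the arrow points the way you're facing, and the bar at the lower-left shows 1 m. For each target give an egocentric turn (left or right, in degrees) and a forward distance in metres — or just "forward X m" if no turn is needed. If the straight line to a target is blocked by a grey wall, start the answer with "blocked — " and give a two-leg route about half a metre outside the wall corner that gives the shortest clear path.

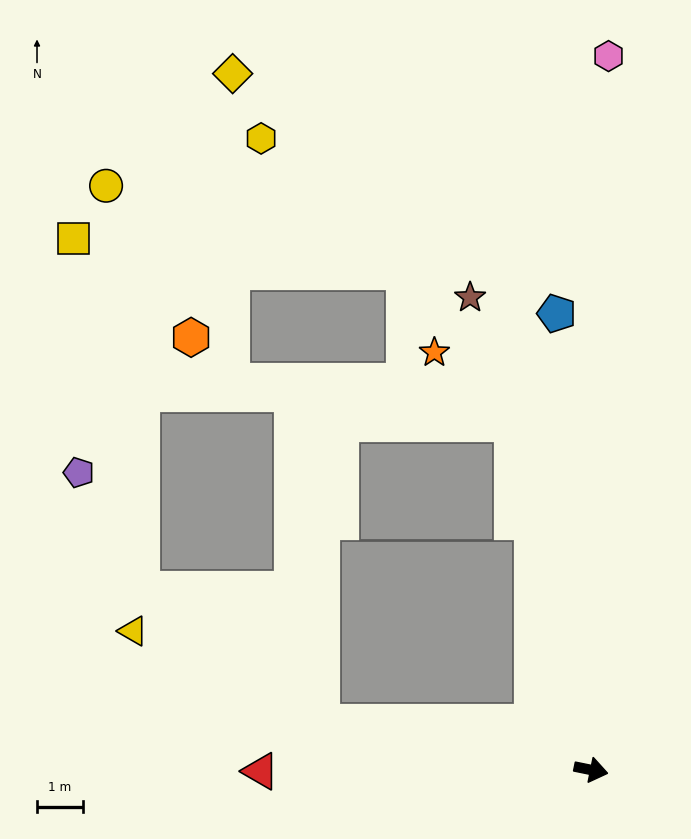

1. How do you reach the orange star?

blocked — turn left 114°, forward 7.8 m, then turn left 36°, forward 2.3 m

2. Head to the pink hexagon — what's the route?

turn left 100°, forward 15.6 m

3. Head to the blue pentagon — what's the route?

turn left 106°, forward 10.0 m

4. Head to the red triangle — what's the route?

turn right 168°, forward 7.2 m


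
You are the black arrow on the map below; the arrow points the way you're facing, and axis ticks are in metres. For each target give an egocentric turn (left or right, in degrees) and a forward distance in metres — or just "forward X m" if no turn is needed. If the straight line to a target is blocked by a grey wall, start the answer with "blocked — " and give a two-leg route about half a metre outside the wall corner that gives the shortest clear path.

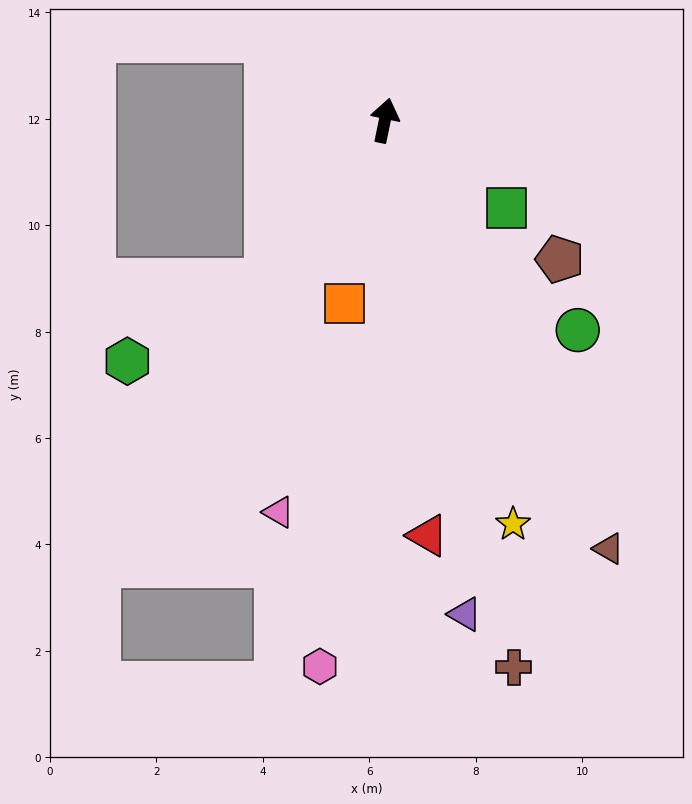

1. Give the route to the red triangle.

turn right 162°, forward 7.8 m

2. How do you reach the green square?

turn right 114°, forward 2.8 m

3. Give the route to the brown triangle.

turn right 141°, forward 9.1 m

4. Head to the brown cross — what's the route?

turn right 155°, forward 10.6 m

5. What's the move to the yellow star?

turn right 151°, forward 8.0 m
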